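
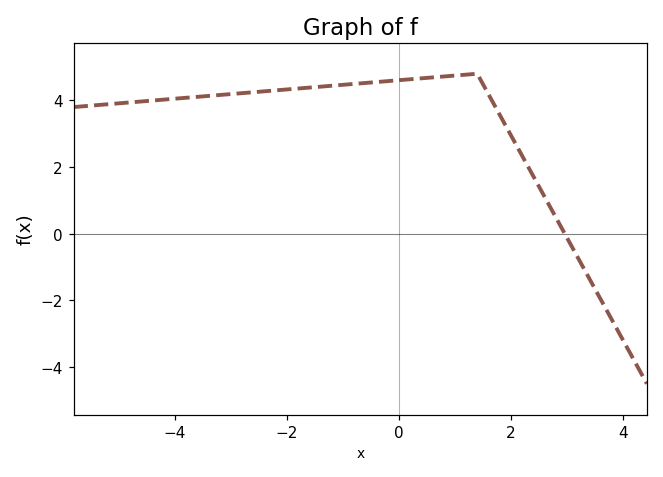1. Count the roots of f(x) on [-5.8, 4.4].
1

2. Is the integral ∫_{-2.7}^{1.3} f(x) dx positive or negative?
positive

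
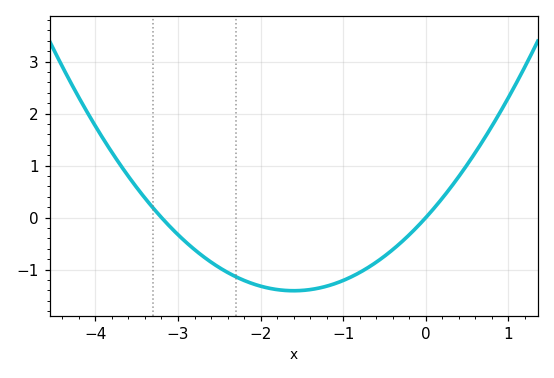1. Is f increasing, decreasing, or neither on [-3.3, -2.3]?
decreasing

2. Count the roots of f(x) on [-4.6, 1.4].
2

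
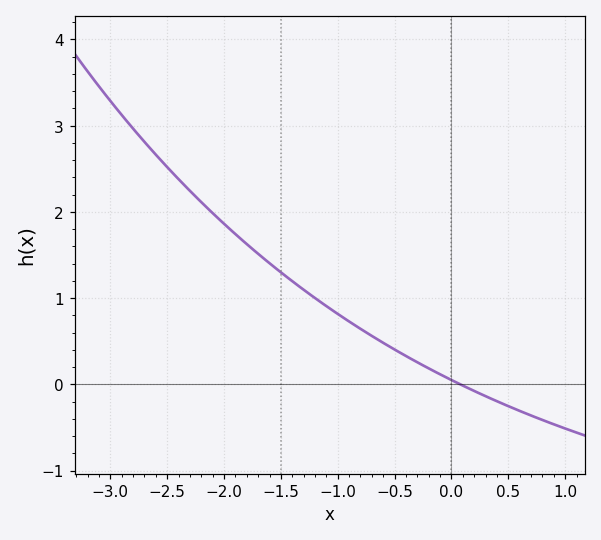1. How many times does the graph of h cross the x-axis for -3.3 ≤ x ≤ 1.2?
1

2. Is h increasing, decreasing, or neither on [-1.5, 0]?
decreasing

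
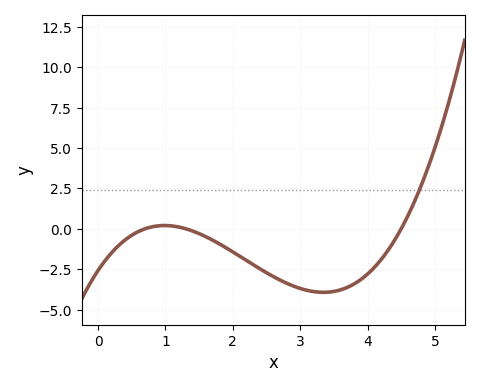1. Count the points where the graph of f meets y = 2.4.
1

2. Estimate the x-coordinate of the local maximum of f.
1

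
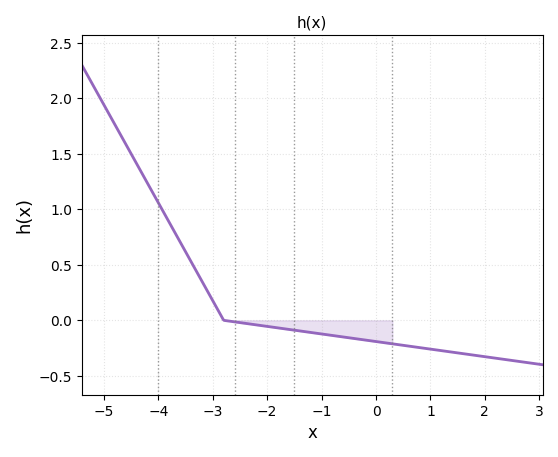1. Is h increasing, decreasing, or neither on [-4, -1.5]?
decreasing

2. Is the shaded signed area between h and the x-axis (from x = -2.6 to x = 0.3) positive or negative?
negative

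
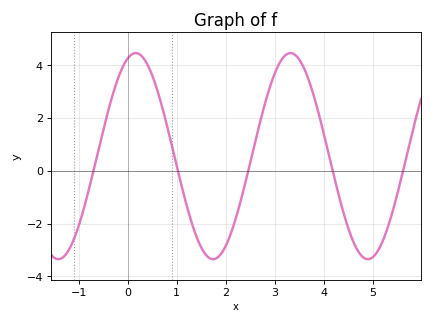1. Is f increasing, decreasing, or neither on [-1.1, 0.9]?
neither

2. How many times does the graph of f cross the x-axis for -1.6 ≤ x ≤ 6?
5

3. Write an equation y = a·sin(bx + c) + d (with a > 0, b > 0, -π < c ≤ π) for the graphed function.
y = 3.91sin(1.99x + 1.24) + 0.56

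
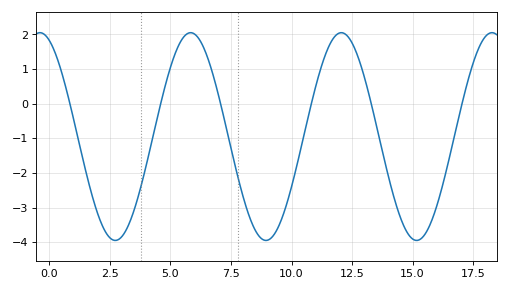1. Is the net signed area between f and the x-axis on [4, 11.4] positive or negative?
negative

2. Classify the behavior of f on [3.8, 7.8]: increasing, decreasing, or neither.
neither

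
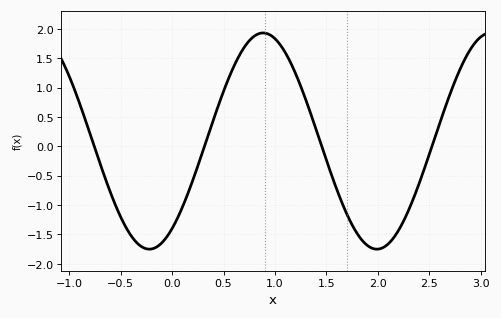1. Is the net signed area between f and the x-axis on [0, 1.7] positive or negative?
positive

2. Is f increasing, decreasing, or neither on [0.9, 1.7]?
decreasing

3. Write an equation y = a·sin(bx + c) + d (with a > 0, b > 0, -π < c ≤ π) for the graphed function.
y = 1.84sin(2.8x - 0.94) + 0.09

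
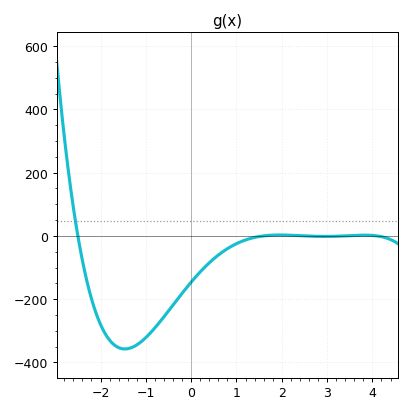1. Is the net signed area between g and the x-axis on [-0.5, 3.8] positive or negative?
negative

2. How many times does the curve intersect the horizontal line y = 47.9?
1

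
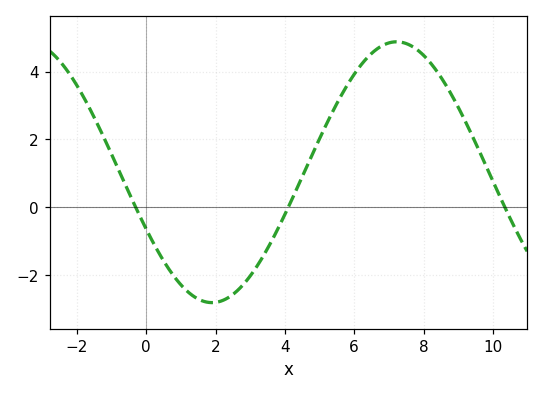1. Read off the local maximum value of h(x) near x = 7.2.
4.8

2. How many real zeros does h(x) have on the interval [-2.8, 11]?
3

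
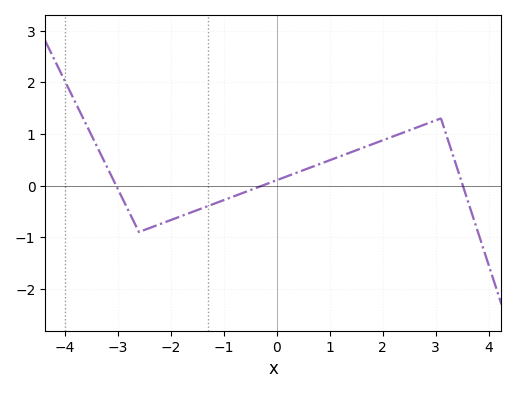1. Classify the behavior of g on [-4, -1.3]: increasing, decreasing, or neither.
neither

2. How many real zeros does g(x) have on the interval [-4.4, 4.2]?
3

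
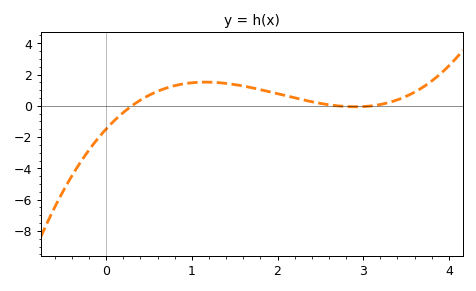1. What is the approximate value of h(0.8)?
1.2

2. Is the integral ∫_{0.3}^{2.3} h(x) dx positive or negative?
positive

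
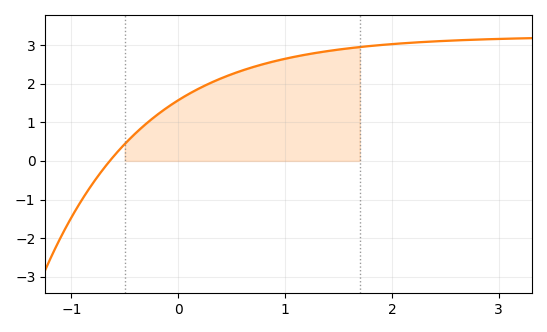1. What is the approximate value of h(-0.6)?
0.132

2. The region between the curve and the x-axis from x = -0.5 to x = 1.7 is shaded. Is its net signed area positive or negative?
positive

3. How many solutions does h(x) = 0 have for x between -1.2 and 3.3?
1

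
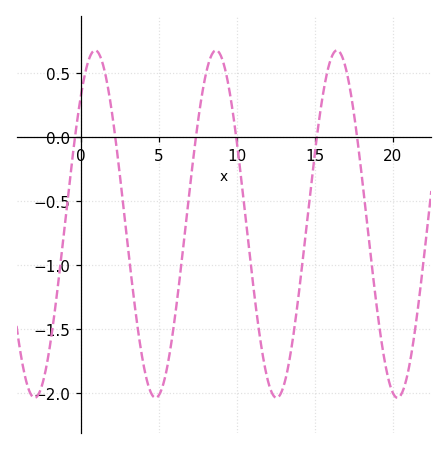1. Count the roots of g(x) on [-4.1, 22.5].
6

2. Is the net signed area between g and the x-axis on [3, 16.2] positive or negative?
negative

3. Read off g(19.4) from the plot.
-1.7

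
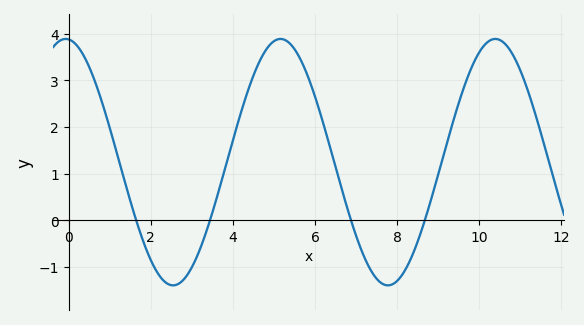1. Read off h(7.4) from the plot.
-1.1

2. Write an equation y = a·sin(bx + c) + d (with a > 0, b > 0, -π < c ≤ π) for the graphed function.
y = 2.64sin(1.2x + 1.7) + 1.25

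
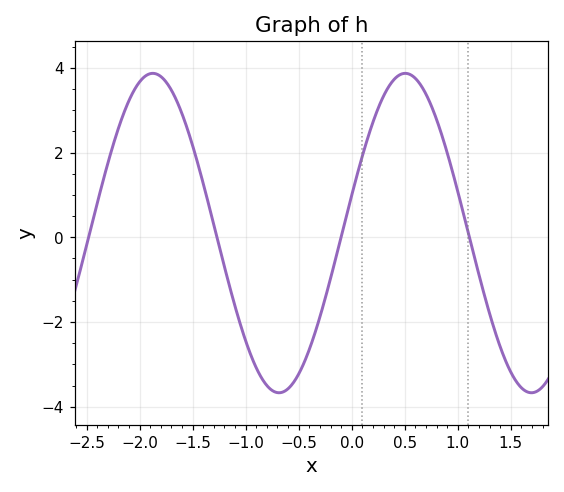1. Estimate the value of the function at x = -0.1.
0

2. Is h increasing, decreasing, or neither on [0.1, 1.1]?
neither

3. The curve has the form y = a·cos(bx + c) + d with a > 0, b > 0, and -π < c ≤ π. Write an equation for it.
y = 3.77cos(2.6x - 1.3) + 0.1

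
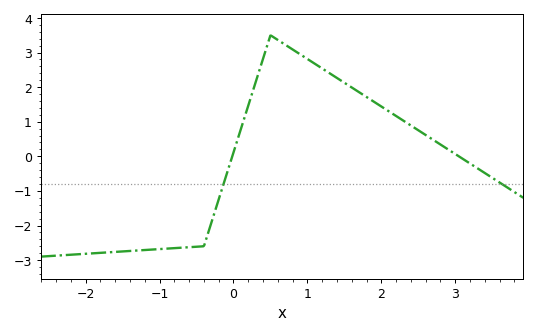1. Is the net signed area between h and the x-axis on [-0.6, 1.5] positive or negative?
positive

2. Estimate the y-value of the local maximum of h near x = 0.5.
3.5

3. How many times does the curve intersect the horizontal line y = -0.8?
2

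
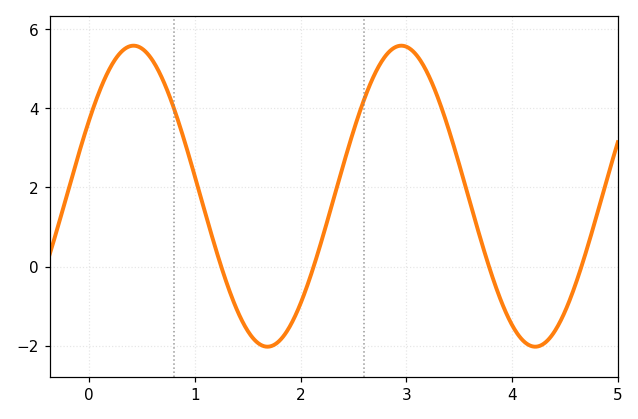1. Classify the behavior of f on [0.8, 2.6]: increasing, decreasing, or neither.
neither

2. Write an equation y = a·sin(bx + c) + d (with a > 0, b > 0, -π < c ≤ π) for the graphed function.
y = 3.81sin(2.5x + 0.53) + 1.78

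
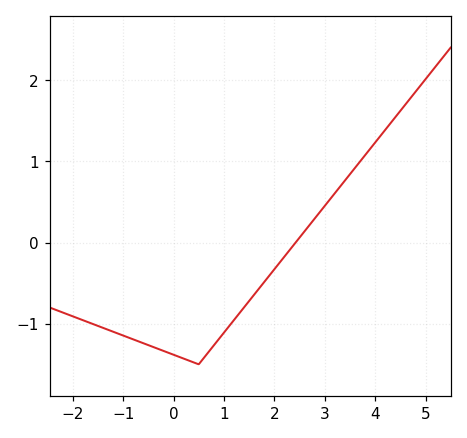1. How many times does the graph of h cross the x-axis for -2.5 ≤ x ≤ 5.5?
1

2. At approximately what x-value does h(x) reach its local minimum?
0.6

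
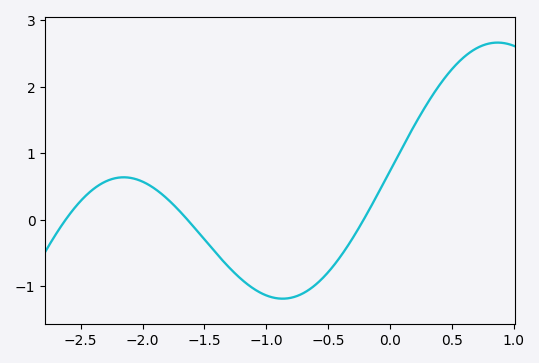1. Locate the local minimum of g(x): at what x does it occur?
-0.9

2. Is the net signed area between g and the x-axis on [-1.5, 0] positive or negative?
negative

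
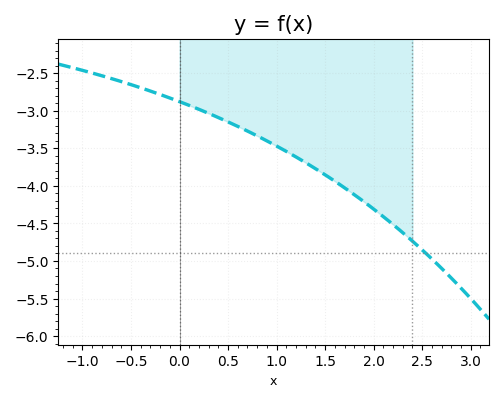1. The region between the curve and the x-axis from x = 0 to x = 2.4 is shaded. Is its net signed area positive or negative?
negative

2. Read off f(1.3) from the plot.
-3.7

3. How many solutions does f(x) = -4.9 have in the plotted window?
1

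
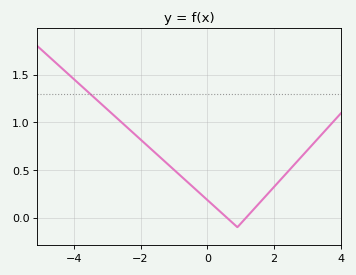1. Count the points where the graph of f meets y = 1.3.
1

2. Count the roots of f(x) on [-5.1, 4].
2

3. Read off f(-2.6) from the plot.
1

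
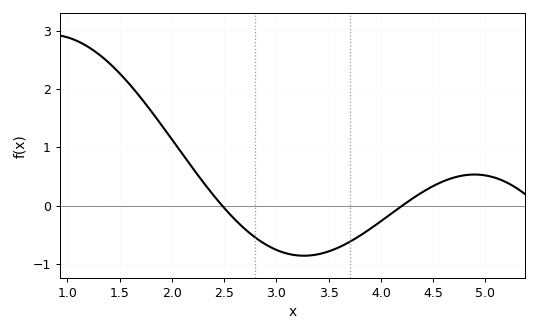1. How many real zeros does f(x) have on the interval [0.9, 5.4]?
2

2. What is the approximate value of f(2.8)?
-0.552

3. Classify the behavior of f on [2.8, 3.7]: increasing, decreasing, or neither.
neither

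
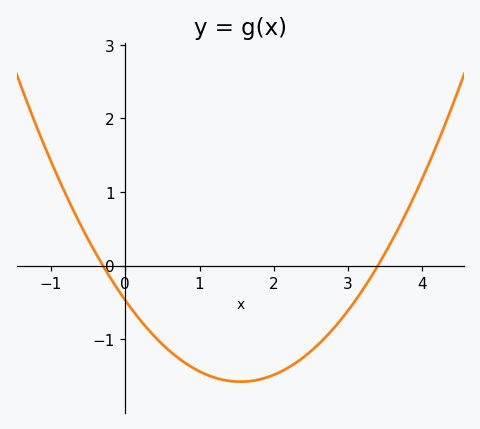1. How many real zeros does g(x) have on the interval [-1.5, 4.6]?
2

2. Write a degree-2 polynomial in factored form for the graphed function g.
y = 0.46(x + 0.3)(x - 3.4)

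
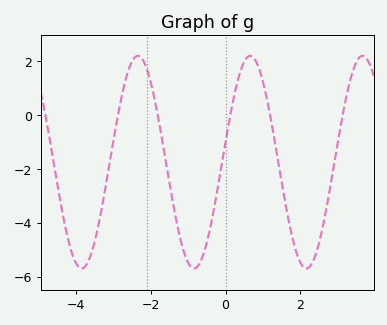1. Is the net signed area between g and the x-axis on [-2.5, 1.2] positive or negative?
negative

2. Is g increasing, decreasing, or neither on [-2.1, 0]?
neither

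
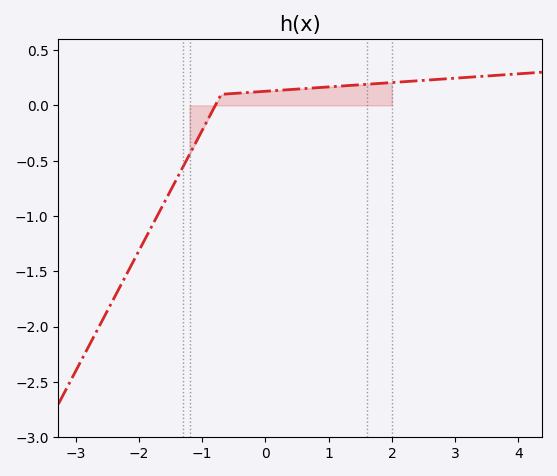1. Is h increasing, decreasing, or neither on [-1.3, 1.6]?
increasing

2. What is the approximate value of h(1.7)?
0.2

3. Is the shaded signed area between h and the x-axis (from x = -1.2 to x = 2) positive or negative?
positive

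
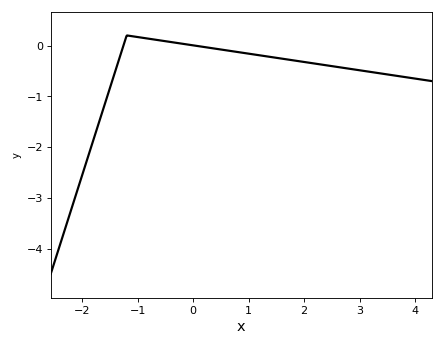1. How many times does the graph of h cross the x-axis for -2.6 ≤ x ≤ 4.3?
2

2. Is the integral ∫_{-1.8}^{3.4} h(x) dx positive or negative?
negative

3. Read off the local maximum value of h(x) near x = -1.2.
0.2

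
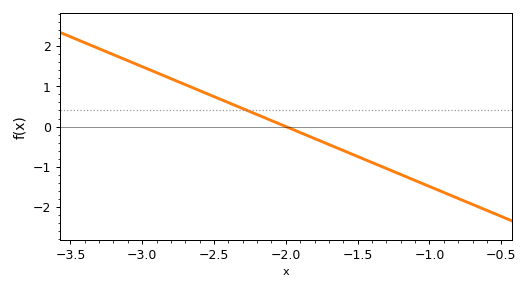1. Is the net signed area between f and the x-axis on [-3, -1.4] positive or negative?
positive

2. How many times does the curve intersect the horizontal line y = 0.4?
1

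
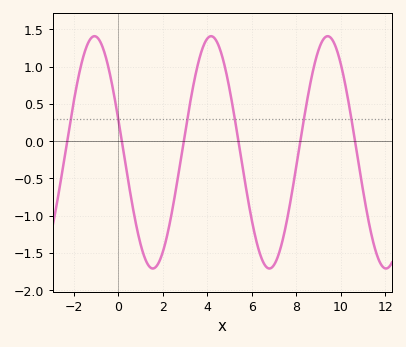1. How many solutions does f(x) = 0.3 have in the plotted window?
6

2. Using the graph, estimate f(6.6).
-1.67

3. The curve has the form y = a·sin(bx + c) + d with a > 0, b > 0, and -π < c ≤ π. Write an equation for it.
y = 1.56sin(1.2x + 2.84) - 0.15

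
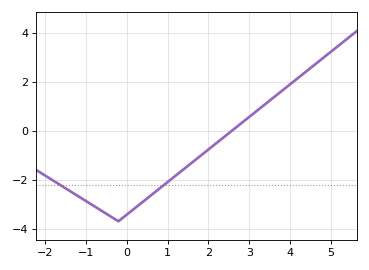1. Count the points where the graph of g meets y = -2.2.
2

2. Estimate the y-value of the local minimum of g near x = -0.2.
-3.7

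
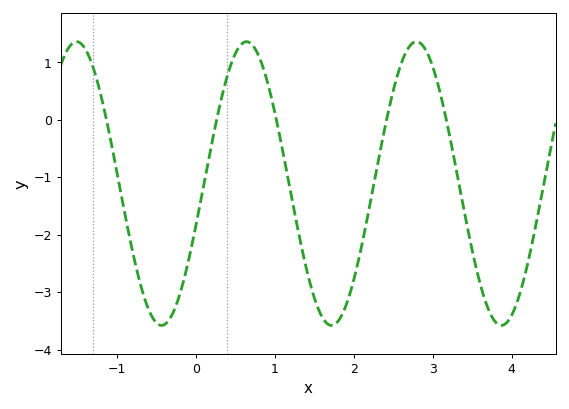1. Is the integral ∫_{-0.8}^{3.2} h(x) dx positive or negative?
negative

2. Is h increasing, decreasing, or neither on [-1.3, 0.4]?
neither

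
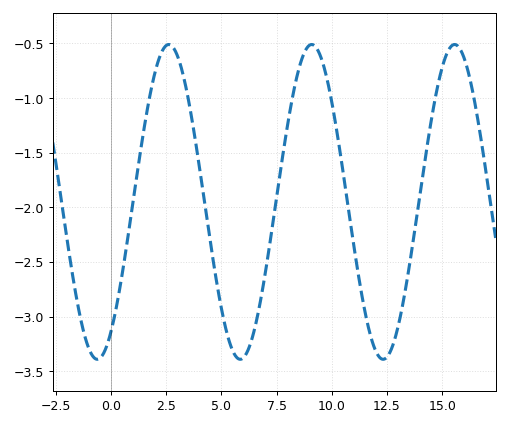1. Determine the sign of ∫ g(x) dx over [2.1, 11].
negative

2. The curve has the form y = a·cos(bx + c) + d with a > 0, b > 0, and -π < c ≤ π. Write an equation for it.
y = 1.44cos(0.97x - 2.53) - 1.95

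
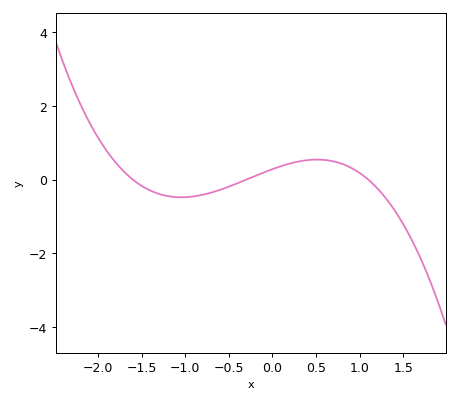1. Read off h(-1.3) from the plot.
-0.389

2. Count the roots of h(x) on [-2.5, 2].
3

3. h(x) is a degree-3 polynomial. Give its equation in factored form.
y = -0.54(x + 1.6)(x + 0.3)(x - 1.1)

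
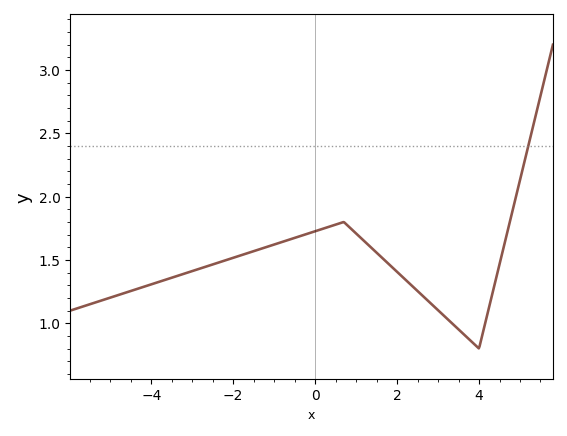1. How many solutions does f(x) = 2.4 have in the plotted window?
1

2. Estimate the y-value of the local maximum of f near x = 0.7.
1.8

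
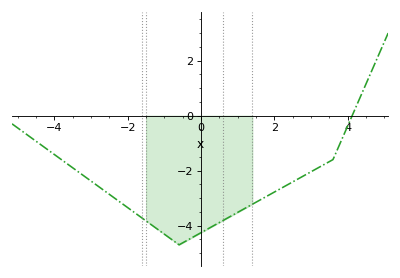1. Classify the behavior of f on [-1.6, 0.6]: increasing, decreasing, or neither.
neither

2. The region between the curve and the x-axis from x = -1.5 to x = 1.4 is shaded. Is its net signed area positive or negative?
negative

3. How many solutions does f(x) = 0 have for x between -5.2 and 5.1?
1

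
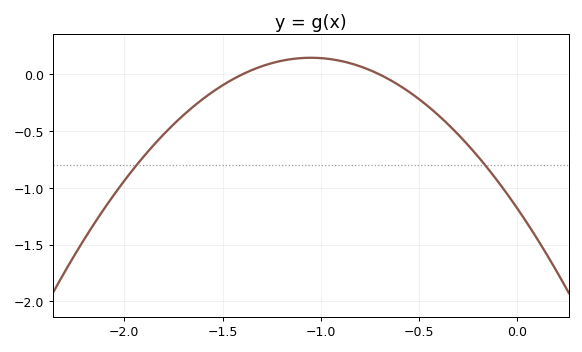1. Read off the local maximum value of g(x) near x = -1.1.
0.15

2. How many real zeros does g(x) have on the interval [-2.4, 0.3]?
2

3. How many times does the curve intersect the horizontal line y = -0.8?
2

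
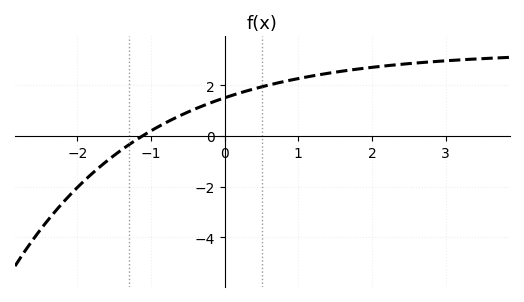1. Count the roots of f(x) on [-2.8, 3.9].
1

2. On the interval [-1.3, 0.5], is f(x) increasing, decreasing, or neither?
increasing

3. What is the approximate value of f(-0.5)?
0.946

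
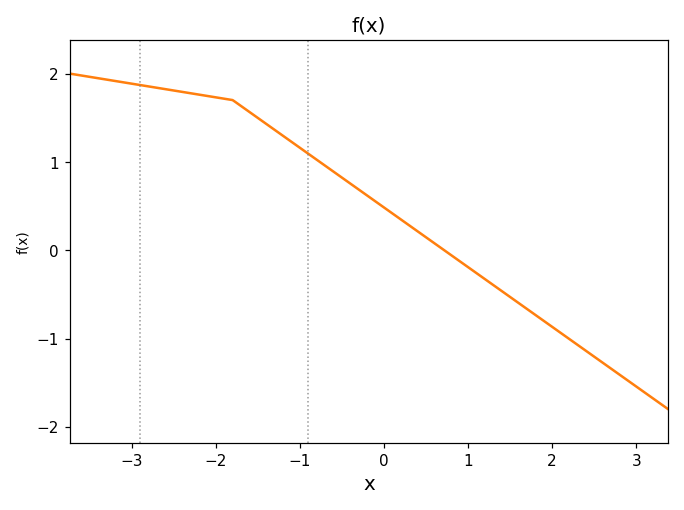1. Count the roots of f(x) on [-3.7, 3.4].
1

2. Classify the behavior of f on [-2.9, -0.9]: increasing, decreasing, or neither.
decreasing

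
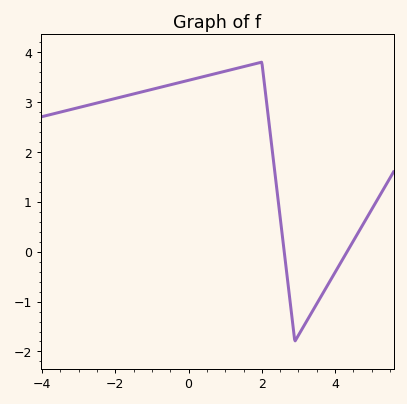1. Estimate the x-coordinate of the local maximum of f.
2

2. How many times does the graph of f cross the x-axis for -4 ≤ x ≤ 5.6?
2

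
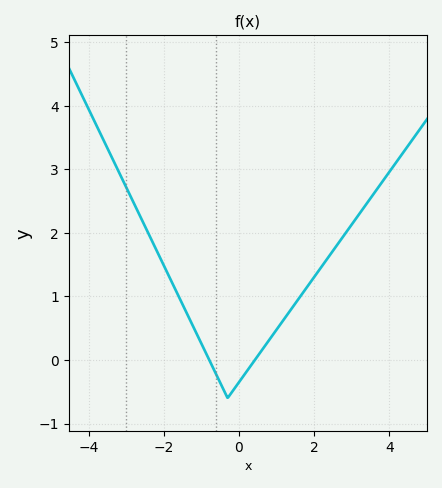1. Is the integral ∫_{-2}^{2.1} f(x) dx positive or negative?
positive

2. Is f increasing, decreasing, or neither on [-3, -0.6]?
decreasing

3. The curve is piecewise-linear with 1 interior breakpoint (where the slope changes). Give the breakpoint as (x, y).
(-0.3, -0.6)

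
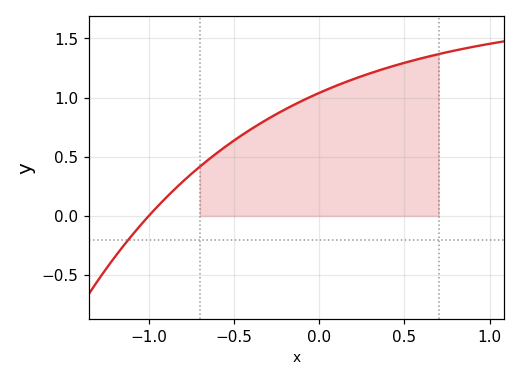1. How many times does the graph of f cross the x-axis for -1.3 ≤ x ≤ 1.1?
1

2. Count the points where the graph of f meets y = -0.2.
1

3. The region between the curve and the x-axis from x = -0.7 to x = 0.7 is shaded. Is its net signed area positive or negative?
positive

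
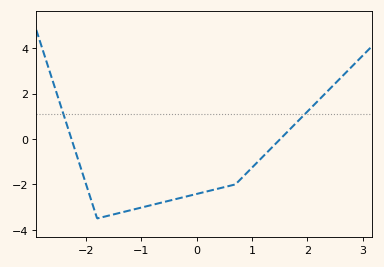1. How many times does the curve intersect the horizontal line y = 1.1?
2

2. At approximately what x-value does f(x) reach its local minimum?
-1.8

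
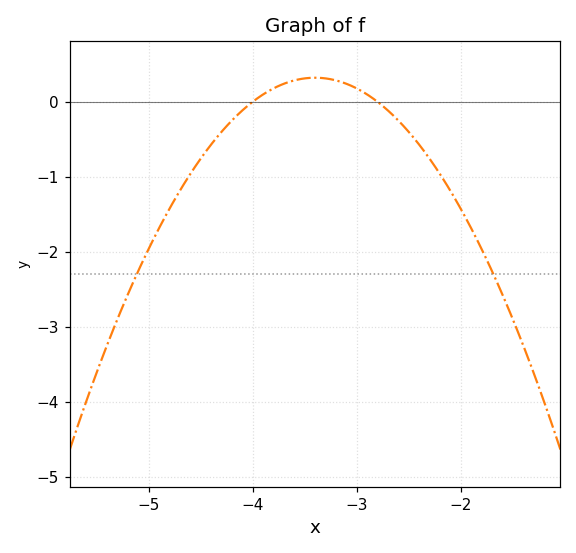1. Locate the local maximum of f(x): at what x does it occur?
-3.4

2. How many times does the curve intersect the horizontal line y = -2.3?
2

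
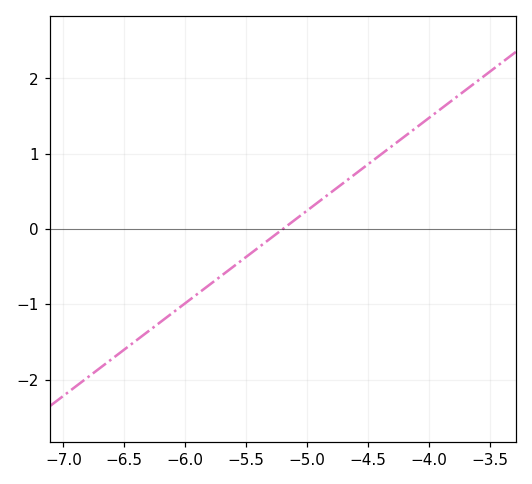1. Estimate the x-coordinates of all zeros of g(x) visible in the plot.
-5.2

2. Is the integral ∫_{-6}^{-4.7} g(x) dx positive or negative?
negative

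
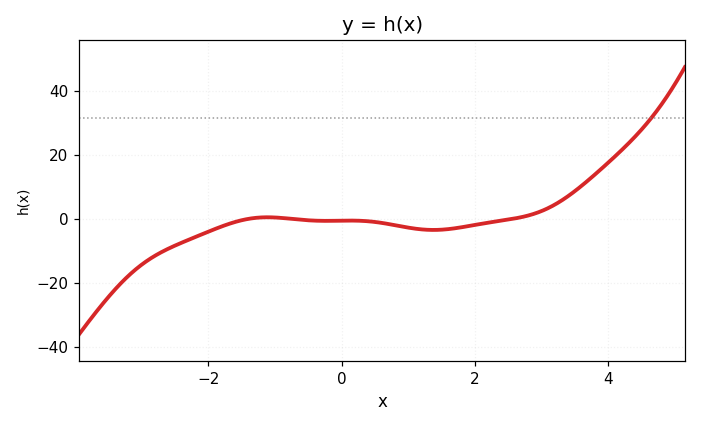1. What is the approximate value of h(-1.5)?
0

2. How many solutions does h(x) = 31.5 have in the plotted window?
1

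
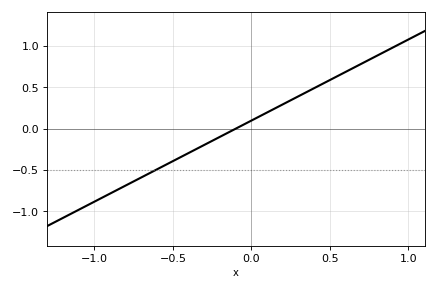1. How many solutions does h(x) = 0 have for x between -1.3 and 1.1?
1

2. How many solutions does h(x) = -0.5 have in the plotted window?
1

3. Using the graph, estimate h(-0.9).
-0.8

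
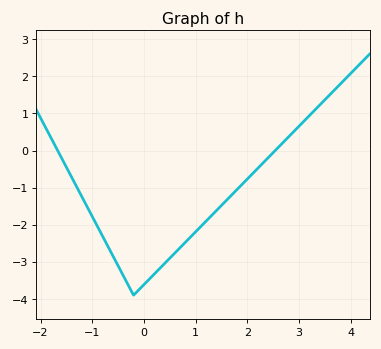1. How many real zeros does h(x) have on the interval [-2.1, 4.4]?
2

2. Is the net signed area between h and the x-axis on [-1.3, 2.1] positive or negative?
negative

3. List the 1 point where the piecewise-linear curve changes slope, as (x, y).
(-0.2, -3.9)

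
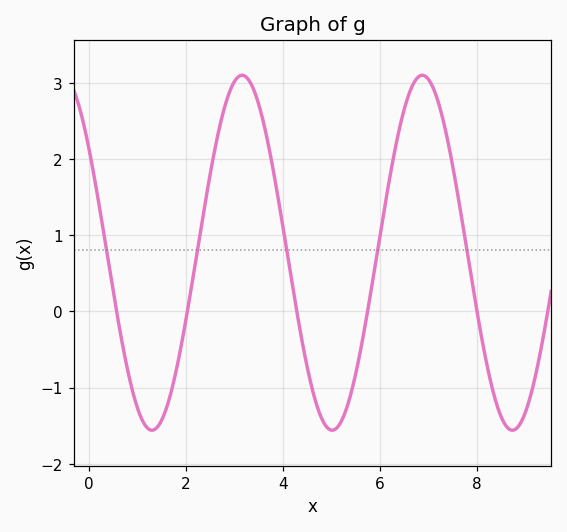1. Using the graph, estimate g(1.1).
-1.4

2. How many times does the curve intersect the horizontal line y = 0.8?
5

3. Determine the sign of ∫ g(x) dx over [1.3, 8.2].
positive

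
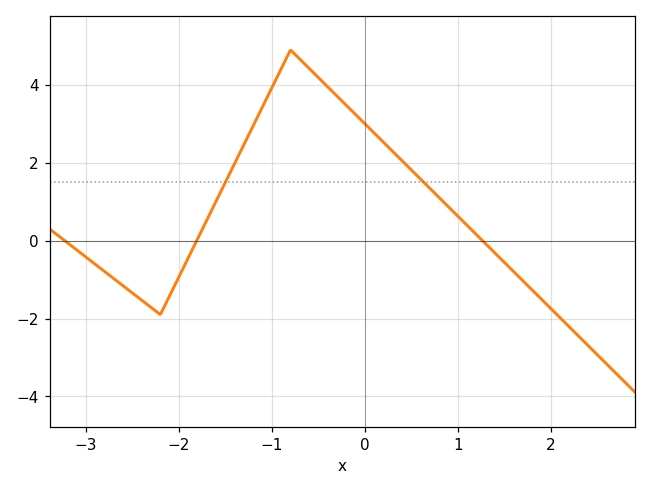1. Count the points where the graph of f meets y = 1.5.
2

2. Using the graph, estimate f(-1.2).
2.96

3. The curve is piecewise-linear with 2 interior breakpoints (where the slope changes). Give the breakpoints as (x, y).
(-2.2, -1.9); (-0.8, 4.9)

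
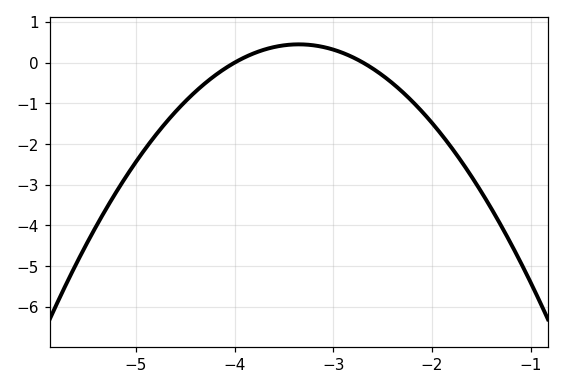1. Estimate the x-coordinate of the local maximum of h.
-3.4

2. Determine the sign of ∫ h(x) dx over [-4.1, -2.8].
positive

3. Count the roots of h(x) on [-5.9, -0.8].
2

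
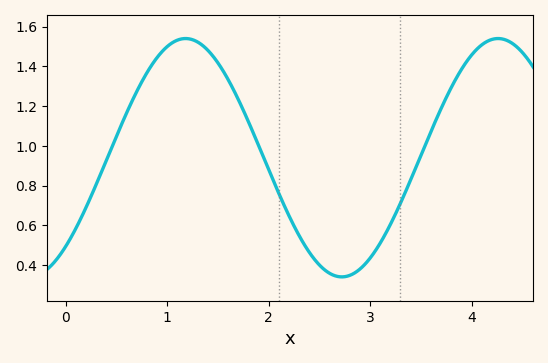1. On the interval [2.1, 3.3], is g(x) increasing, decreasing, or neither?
neither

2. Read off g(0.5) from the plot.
1.05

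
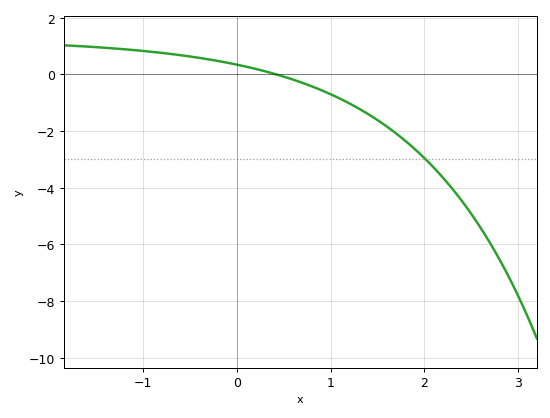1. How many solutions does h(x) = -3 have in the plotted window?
1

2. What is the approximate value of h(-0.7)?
0.715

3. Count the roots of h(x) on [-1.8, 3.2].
1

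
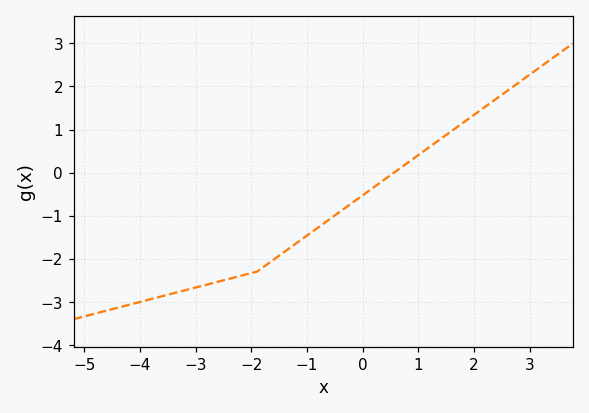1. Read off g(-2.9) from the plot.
-2.63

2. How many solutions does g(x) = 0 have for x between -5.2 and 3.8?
1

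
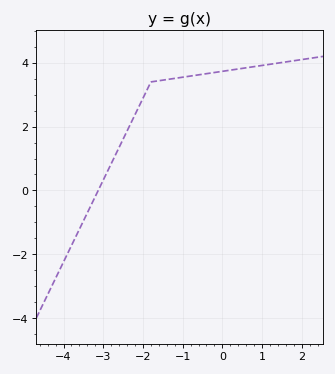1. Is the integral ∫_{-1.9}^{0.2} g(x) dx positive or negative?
positive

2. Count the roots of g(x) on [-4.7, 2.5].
1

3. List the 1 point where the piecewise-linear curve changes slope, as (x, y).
(-1.8, 3.4)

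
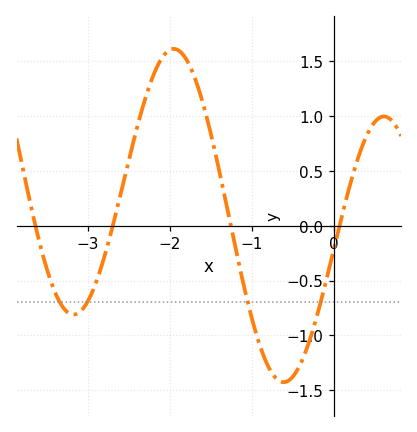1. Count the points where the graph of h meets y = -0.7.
4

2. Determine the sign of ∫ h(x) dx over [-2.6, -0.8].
positive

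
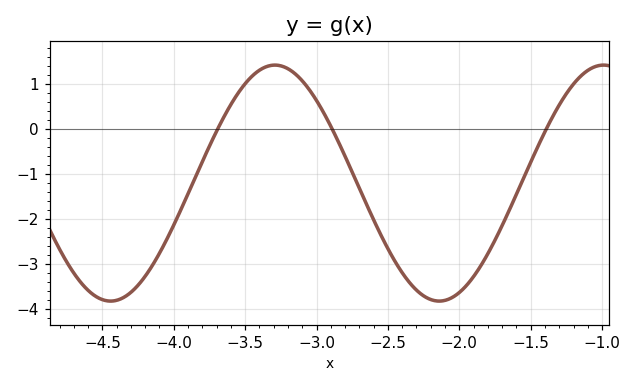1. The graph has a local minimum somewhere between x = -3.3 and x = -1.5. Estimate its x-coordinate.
-2.14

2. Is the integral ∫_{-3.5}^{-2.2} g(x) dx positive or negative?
negative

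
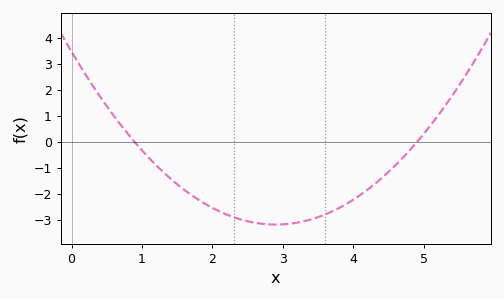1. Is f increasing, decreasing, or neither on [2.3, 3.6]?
neither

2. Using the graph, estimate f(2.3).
-2.9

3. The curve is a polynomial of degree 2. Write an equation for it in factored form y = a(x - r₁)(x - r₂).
y = 0.79(x - 0.9)(x - 4.9)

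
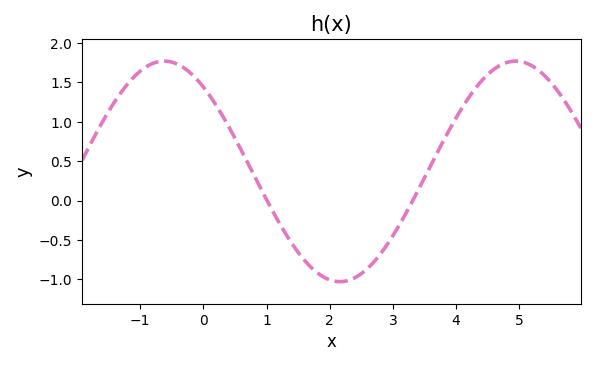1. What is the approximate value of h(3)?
-0.446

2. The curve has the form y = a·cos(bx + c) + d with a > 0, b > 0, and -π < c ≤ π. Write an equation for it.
y = 1.4cos(1.13x + 0.7) + 0.37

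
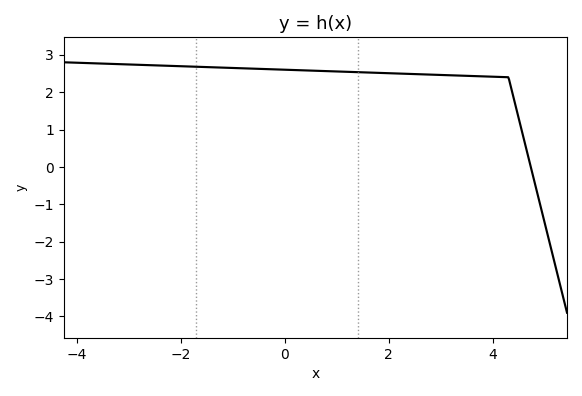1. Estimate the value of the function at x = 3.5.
2.4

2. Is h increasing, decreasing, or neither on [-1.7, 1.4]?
decreasing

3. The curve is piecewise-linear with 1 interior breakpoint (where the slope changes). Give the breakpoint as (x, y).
(4.3, 2.4)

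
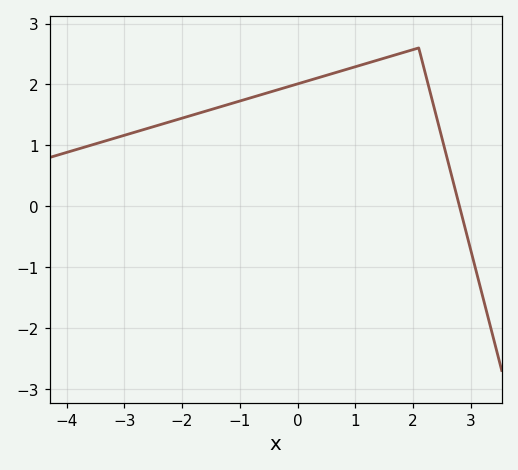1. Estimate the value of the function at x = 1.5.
2.4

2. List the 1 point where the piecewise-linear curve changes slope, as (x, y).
(2.1, 2.6)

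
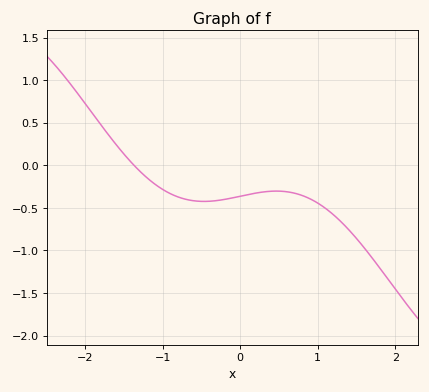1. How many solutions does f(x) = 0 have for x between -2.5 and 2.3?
1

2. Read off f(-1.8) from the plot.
0.5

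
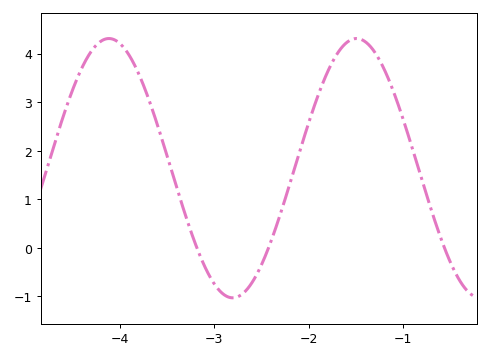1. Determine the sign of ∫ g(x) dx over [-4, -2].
positive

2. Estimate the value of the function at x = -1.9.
3.1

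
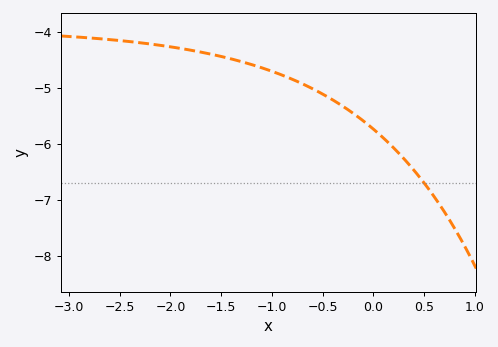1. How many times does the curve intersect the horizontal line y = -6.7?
1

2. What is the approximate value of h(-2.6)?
-4.14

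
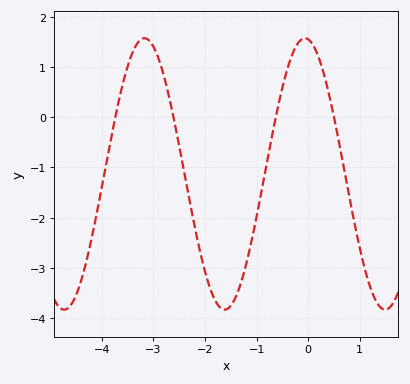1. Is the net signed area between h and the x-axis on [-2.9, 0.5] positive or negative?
negative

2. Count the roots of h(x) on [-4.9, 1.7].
4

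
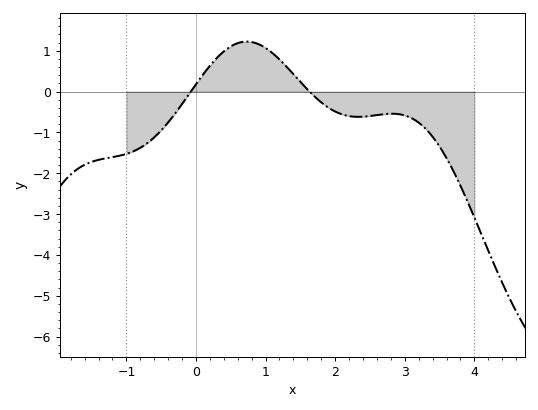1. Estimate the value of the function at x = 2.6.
-0.575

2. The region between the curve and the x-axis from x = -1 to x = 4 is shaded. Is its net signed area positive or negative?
negative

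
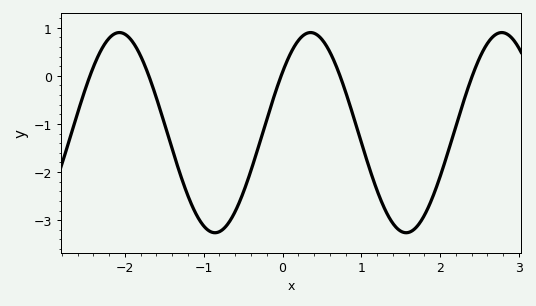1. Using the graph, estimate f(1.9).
-2.54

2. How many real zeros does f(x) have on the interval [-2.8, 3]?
5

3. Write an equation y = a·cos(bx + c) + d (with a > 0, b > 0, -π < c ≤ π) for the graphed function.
y = 2.08cos(2.59x - 0.922) - 1.18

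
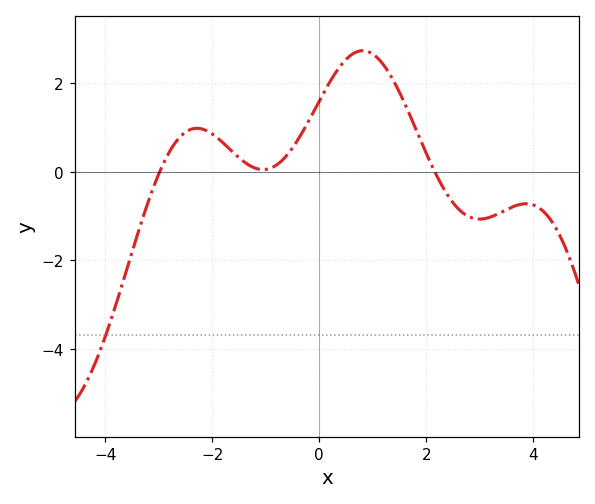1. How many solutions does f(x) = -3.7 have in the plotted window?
1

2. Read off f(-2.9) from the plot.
0.2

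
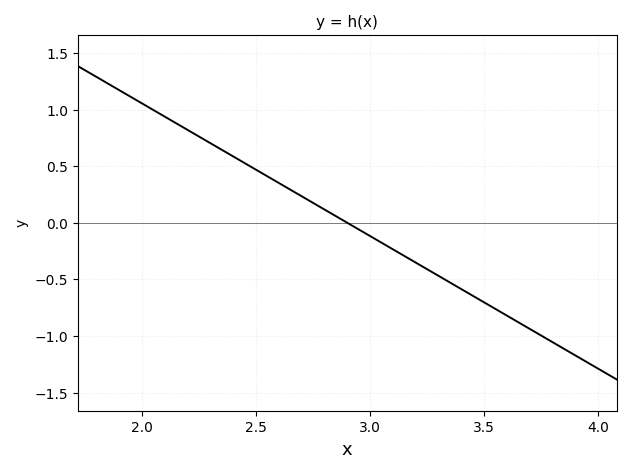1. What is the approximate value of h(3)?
-0.117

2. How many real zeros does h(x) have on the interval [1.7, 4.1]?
1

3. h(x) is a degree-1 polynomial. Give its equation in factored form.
y = -1.17(x - 2.9)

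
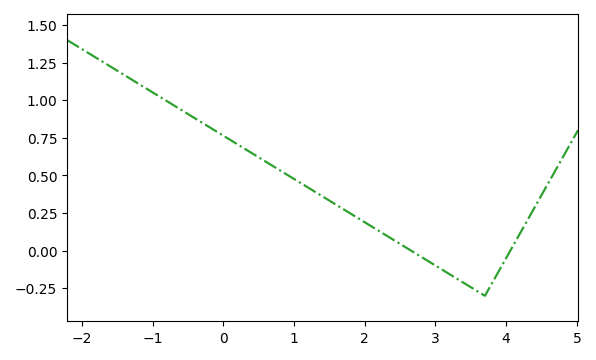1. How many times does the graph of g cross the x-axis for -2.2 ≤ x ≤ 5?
2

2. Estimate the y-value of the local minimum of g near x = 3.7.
-0.3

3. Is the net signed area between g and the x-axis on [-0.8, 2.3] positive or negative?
positive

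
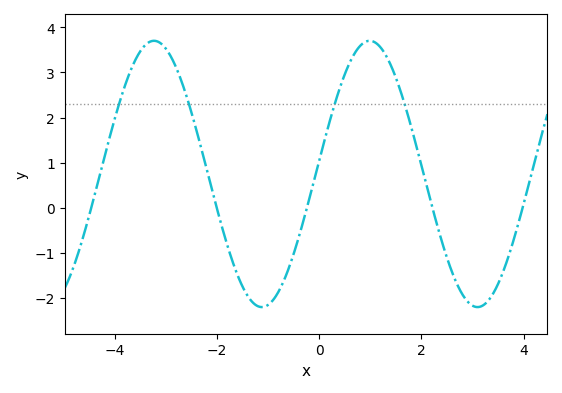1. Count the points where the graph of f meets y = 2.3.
4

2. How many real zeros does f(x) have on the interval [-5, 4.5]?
5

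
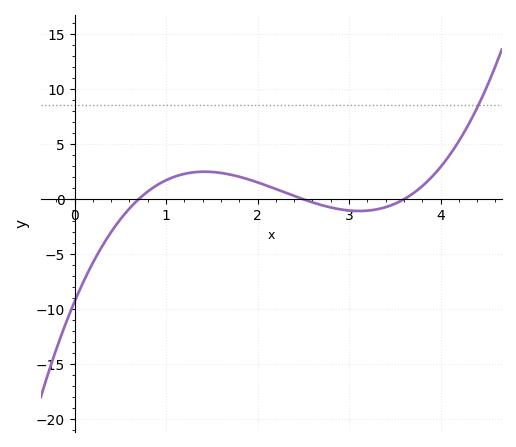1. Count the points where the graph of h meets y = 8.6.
1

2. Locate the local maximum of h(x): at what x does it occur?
1.42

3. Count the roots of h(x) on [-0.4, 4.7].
3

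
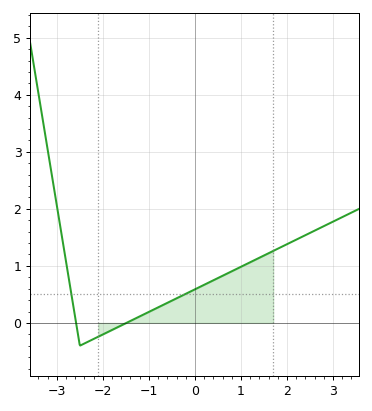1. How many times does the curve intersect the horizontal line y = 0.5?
2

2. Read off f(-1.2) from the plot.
0.1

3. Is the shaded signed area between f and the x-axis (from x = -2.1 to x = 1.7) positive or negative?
positive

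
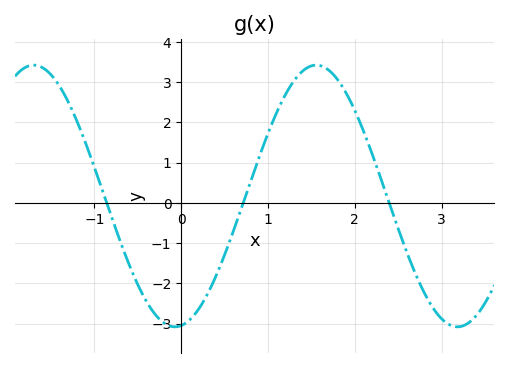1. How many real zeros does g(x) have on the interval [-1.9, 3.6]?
3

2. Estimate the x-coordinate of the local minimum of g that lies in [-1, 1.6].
-0.1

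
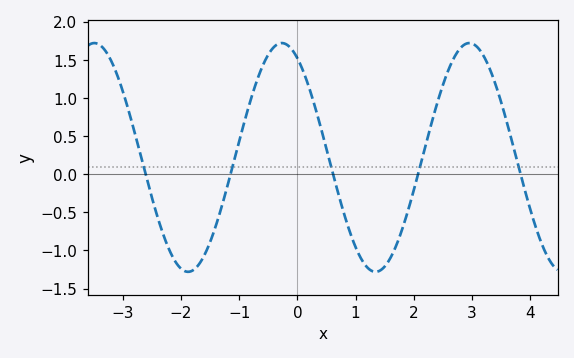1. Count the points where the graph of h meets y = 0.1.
5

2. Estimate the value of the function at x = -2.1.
-1.15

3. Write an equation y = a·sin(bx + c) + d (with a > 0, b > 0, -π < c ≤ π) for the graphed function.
y = 1.5sin(1.9x + 2.1) + 0.22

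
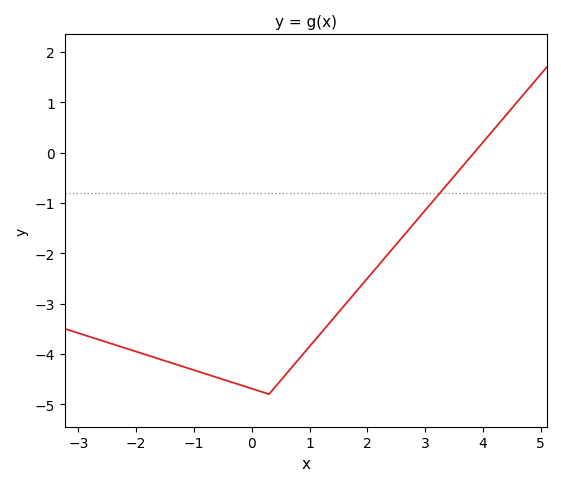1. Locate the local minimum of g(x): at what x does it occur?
0.297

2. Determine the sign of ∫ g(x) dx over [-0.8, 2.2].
negative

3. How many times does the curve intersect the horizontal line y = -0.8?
1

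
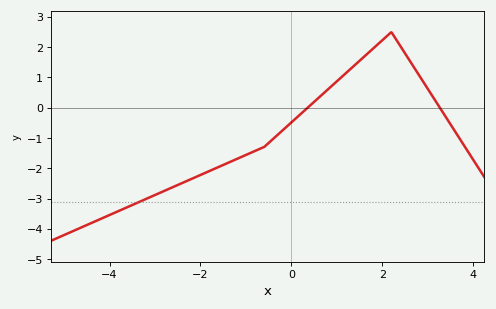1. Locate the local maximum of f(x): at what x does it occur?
2.2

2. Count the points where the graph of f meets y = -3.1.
1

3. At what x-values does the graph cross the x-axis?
0.4, 3.2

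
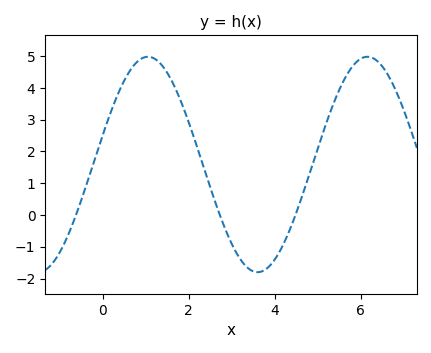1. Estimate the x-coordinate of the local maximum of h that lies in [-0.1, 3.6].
1.05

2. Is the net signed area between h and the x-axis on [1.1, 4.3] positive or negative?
positive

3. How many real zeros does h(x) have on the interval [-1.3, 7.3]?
3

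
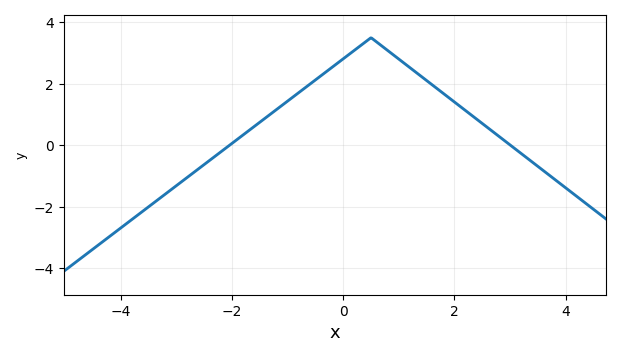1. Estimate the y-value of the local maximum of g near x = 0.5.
3.5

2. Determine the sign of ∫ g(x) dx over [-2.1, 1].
positive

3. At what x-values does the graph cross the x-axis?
-2.04, 3.01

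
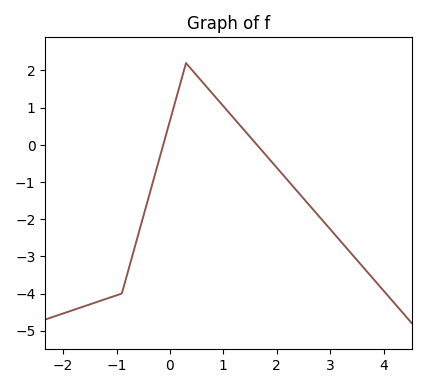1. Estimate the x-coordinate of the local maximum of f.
0.3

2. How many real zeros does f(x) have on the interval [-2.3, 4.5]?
2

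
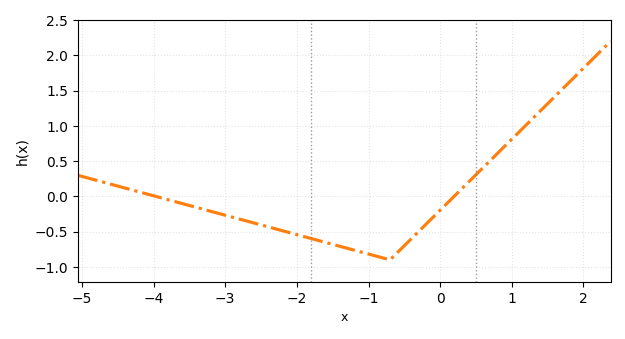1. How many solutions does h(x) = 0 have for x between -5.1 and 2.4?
2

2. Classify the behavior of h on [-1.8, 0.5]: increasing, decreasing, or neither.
neither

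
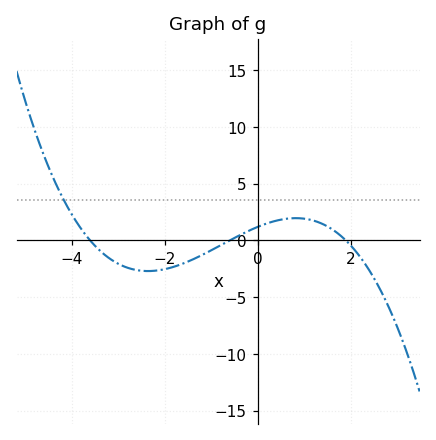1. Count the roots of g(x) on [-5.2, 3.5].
3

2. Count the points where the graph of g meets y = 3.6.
1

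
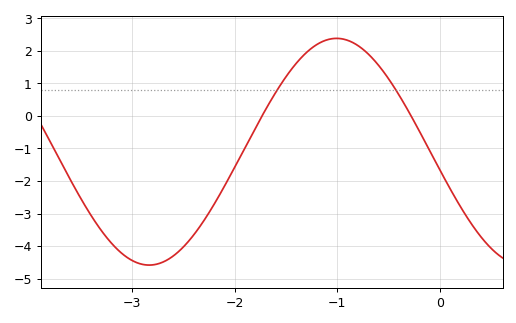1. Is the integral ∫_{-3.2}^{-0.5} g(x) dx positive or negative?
negative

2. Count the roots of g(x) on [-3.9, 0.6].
2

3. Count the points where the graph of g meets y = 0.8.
2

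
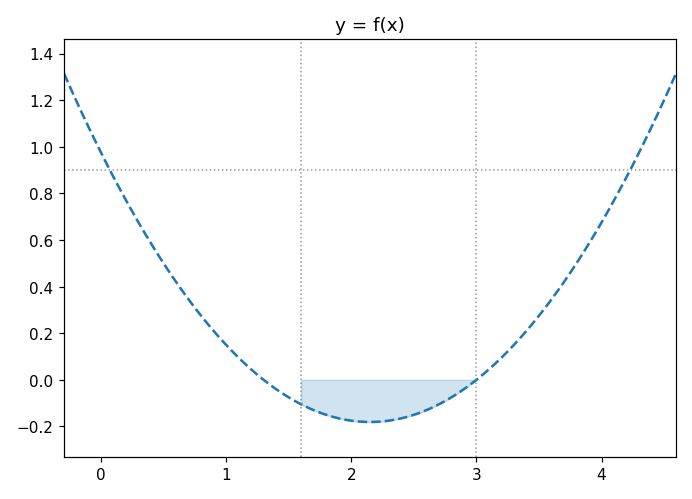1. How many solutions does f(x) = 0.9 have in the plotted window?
2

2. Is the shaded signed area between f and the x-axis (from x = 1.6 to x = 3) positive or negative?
negative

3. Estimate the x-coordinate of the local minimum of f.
2.2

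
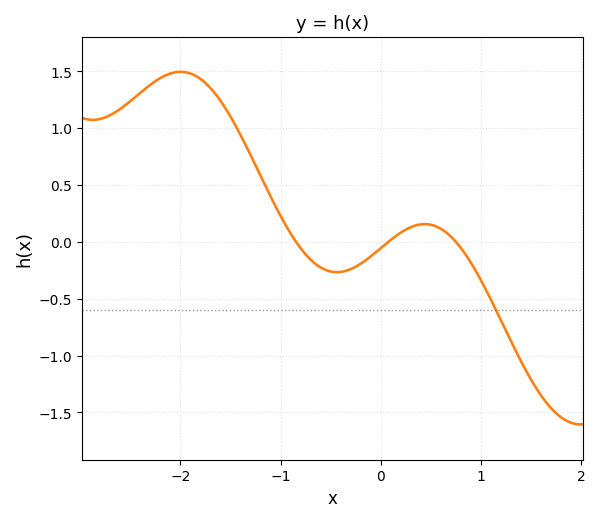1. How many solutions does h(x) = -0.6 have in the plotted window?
1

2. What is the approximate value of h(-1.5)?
1.1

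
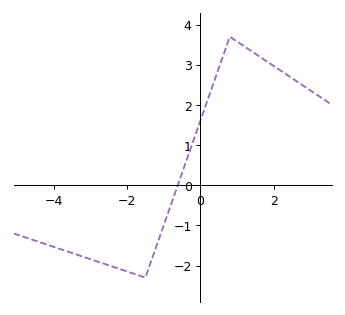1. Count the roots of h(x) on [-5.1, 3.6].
1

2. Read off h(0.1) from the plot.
1.87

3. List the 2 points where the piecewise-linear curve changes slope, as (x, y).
(-1.5, -2.3); (0.8, 3.7)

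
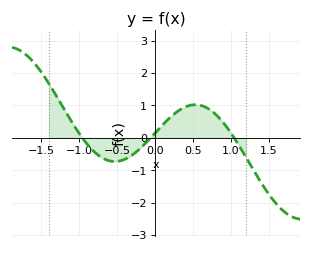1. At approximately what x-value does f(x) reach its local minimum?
-0.532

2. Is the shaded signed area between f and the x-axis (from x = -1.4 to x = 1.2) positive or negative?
positive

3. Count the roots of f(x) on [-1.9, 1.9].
3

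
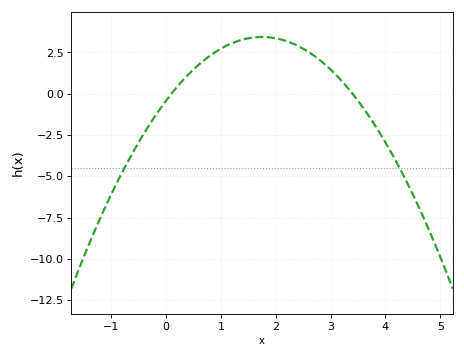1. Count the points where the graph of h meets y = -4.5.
2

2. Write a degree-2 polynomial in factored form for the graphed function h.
y = -1.26(x - 0.1)(x - 3.4)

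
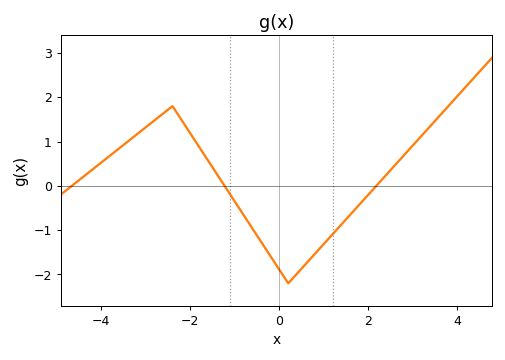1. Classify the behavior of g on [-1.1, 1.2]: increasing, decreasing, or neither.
neither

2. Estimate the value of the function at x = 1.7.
-0.5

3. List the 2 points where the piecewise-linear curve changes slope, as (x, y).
(-2.4, 1.8); (0.2, -2.2)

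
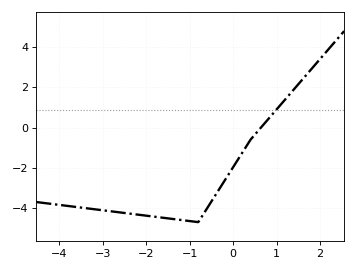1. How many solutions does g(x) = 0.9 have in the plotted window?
1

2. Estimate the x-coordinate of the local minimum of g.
-0.803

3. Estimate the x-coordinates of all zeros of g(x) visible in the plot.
0.639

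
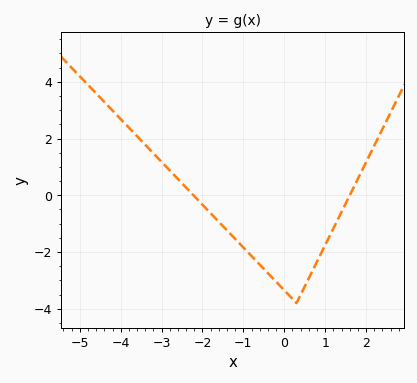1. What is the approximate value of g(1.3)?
-0.881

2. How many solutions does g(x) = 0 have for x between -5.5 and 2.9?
2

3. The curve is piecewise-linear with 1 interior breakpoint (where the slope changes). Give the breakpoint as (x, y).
(0.3, -3.8)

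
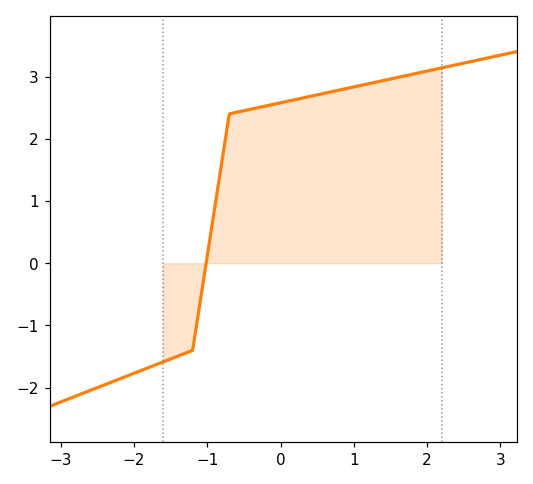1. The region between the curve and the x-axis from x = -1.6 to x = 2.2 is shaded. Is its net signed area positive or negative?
positive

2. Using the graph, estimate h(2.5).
3.22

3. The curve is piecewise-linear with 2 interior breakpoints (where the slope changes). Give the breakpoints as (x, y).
(-1.2, -1.4); (-0.7, 2.4)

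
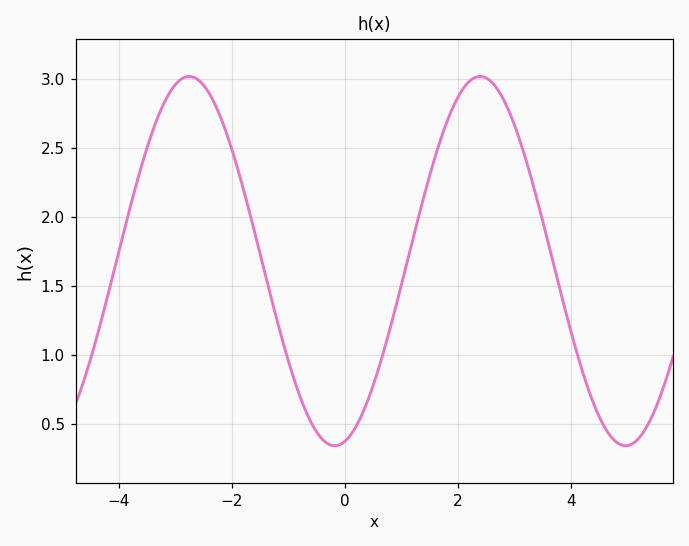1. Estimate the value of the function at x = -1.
0.95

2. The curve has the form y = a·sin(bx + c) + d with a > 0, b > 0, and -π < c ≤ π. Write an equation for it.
y = 1.34sin(1.2x - 1.4) + 1.68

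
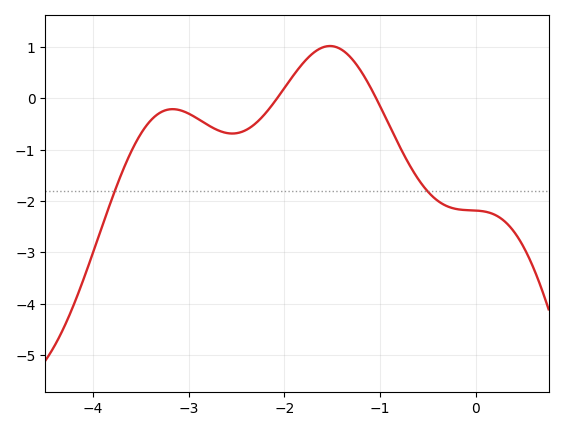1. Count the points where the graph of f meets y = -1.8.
2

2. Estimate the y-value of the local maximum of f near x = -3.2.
-0.211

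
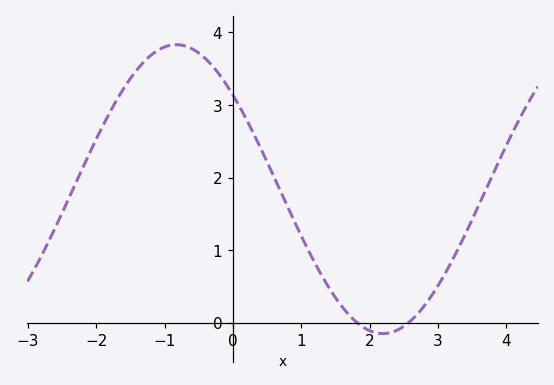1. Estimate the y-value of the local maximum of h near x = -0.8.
3.83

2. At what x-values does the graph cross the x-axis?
1.82, 2.57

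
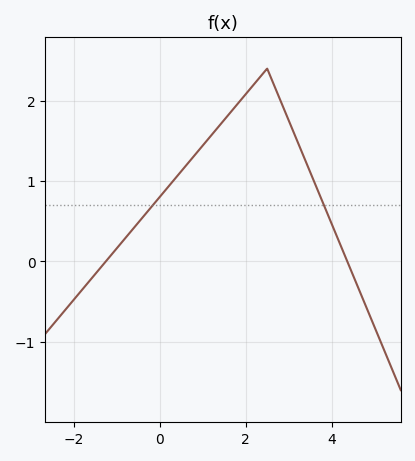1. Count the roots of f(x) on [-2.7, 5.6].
2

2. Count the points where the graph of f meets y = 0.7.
2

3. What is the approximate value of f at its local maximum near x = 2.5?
2.4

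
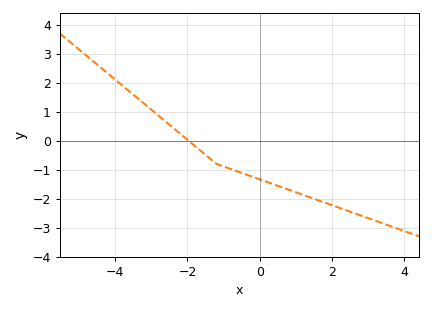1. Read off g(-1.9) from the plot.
-0.073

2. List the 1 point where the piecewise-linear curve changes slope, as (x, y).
(-1.2, -0.8)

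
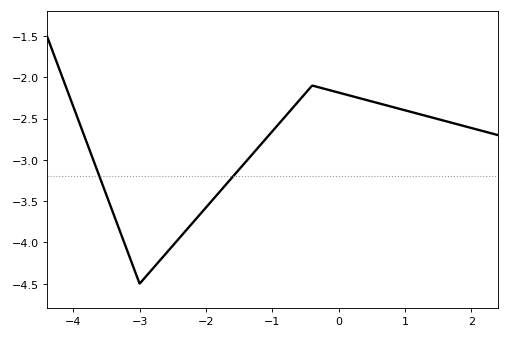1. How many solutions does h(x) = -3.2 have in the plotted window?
2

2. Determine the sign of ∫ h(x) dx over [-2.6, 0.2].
negative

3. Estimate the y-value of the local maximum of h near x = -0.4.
-2.1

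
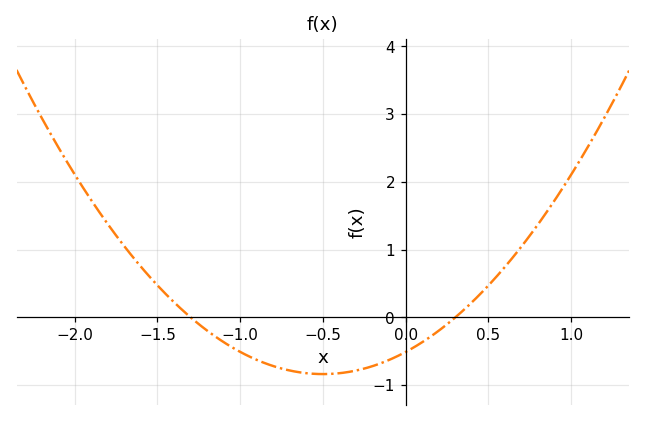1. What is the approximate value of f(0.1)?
-0.367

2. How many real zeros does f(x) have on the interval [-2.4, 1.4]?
2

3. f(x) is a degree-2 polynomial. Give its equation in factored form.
y = 1.31(x + 1.3)(x - 0.3)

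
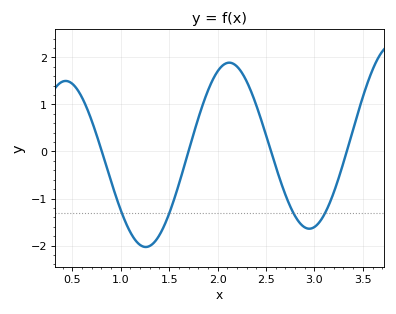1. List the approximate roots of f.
0.8, 1.7, 2.55, 3.35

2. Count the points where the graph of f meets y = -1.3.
4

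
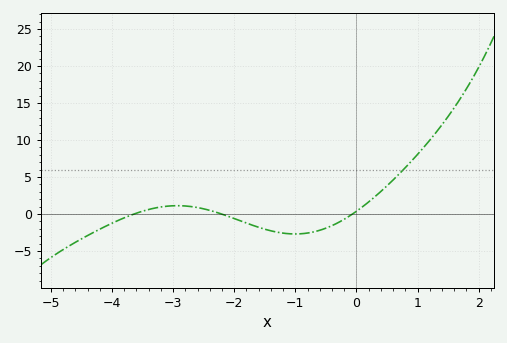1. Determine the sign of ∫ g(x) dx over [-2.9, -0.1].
negative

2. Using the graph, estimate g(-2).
-0.5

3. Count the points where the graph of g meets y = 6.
1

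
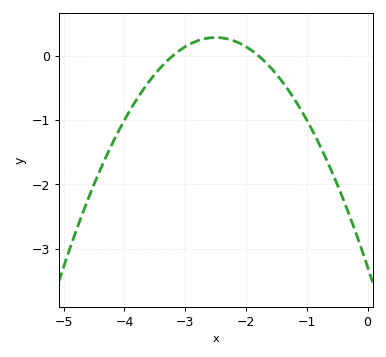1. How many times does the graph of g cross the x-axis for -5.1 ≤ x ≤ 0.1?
2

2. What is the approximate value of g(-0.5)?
-2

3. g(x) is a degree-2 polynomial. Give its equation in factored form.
y = -0.57(x + 3.2)(x + 1.8)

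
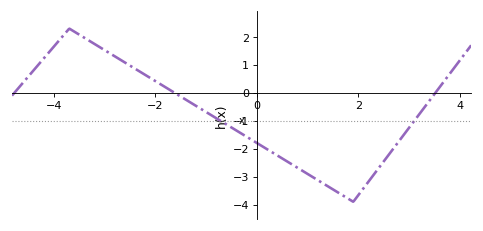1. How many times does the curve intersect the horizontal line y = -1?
2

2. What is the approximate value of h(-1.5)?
-0.136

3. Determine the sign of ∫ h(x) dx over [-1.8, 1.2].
negative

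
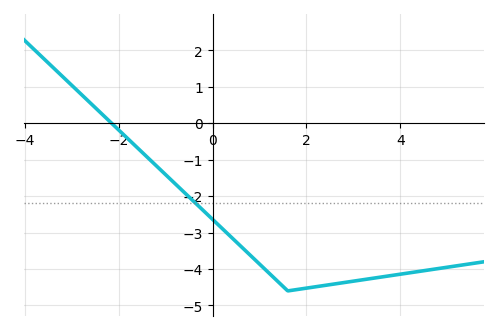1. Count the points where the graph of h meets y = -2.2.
1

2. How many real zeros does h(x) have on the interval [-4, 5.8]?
1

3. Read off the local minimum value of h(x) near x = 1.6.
-4.6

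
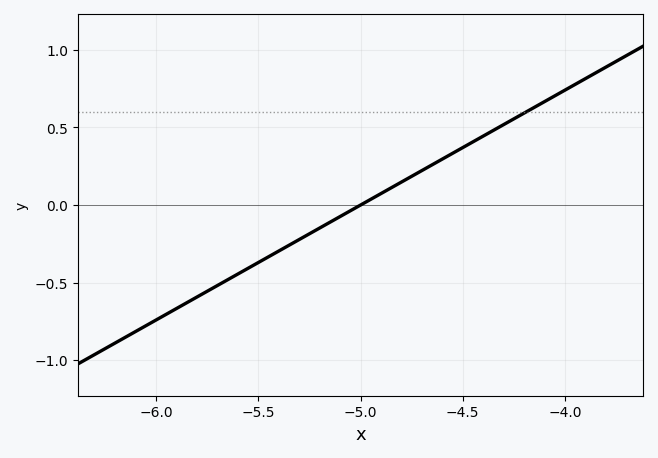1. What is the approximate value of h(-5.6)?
-0.444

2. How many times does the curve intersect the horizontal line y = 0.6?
1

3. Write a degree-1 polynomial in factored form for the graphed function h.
y = 0.74(x + 5)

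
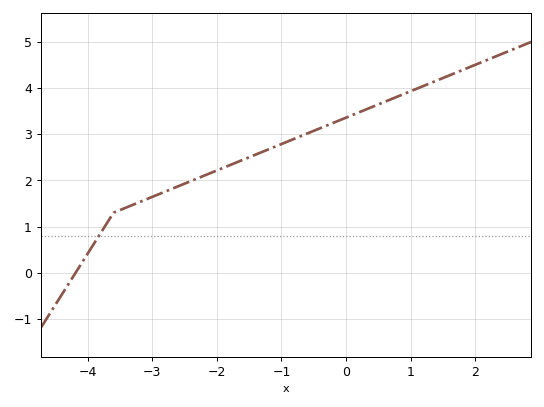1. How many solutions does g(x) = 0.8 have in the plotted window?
1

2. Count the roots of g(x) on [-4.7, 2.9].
1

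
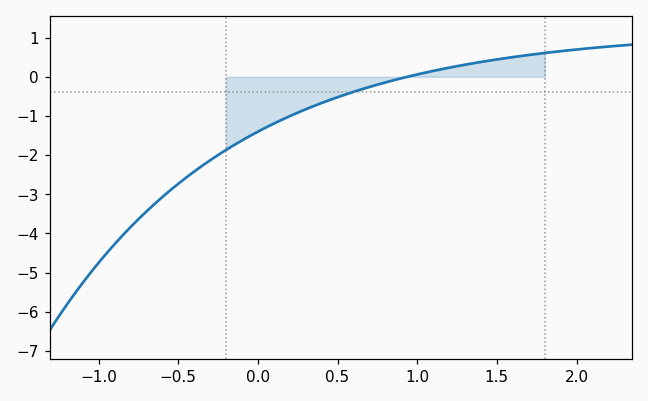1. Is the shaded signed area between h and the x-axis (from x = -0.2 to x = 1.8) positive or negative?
negative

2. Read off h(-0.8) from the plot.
-3.84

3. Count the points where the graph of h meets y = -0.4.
1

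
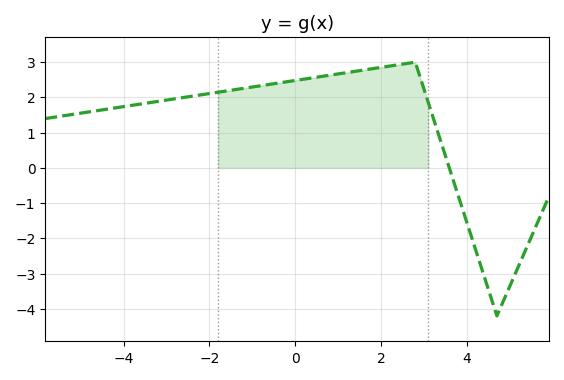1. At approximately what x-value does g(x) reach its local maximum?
2.8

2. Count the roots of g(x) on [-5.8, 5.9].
1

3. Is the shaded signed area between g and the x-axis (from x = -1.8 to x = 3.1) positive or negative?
positive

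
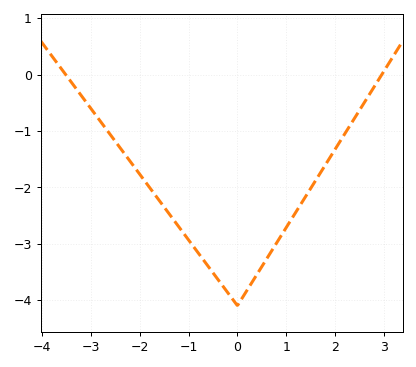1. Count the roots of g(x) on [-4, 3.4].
2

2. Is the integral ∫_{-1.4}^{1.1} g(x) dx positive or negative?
negative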